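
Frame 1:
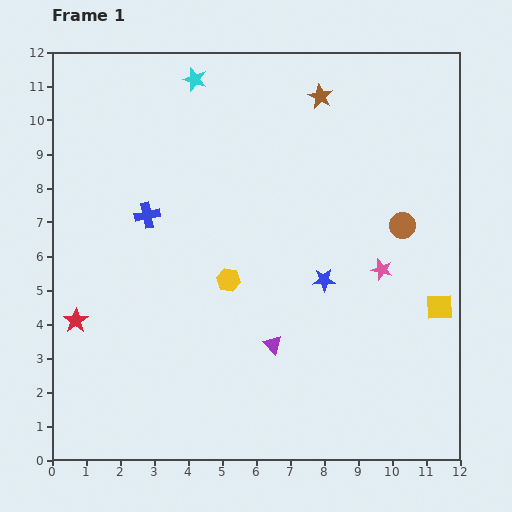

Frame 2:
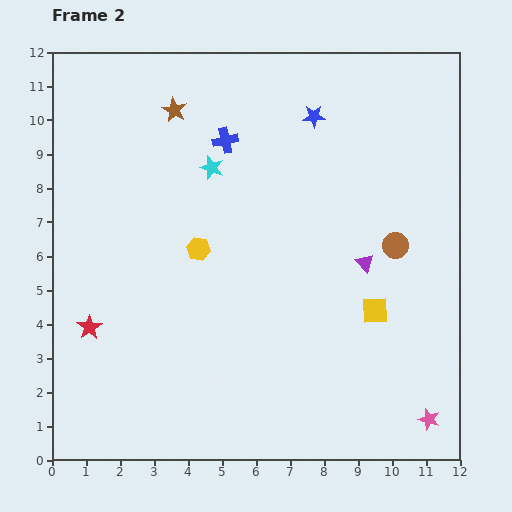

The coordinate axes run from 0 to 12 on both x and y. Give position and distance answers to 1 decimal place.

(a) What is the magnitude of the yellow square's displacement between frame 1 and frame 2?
1.9

The yellow square moved from (11.4, 4.5) to (9.5, 4.4), a distance of √(1.9² + 0.1²) ≈ 1.9.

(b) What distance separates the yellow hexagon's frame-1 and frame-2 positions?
1.3

The yellow hexagon moved from (5.2, 5.3) to (4.3, 6.2), a distance of √(0.9² + 0.9²) ≈ 1.3.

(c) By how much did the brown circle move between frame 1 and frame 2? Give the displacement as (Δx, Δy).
(-0.2, -0.6)

The brown circle was at (10.3, 6.9) in frame 1 and (10.1, 6.3) in frame 2.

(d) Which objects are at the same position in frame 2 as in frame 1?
none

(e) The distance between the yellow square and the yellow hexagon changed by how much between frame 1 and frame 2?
-0.8

Distance in frame 1: 6.3. Distance in frame 2: 5.5.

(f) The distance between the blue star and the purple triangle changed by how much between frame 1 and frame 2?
+2.2

Distance in frame 1: 2.4. Distance in frame 2: 4.6.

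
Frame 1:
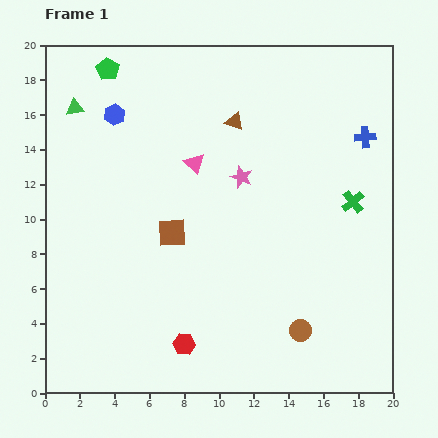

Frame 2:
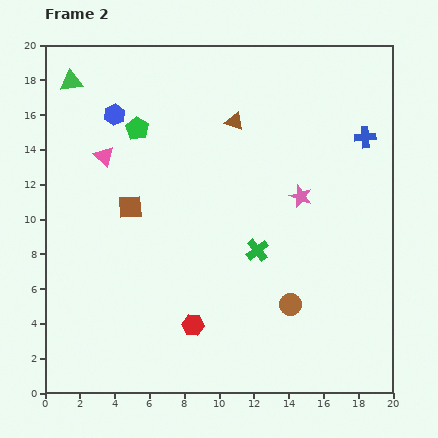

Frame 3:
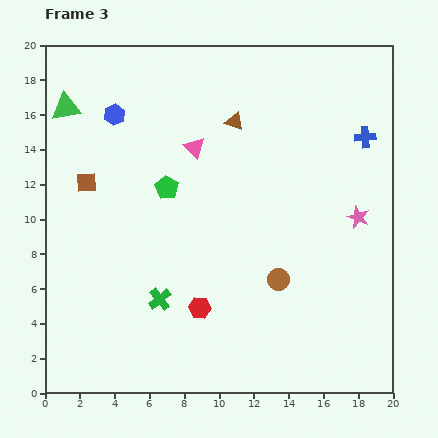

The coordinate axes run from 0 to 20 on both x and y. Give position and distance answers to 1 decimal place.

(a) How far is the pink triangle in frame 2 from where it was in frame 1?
5.2

The pink triangle moved from (8.6, 13.2) to (3.4, 13.6), a distance of √(5.2² + 0.4²) ≈ 5.2.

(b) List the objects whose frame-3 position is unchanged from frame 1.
the blue cross, the blue hexagon, the brown triangle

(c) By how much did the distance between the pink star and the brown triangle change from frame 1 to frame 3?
+5.8

Distance in frame 1: 3.2. Distance in frame 3: 9.0.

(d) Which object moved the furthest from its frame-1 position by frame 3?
the green cross

(moved 12.4; next 7.6)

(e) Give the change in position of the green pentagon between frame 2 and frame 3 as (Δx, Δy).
(1.7, -3.4)

The green pentagon was at (5.3, 15.2) in frame 2 and (7.0, 11.8) in frame 3.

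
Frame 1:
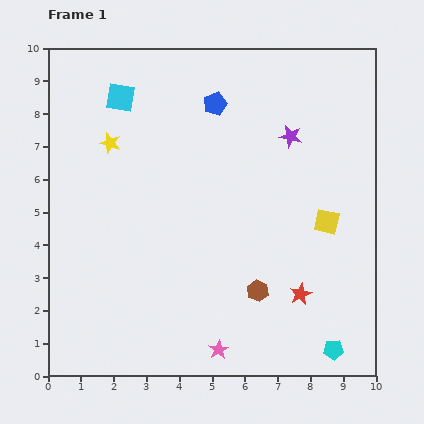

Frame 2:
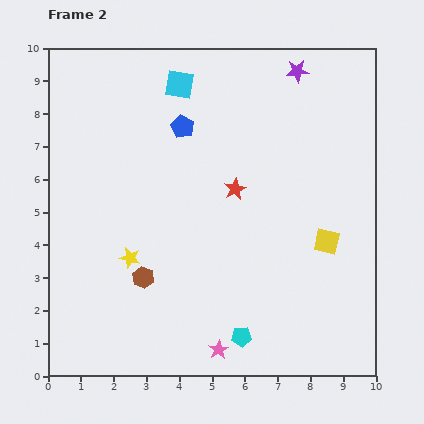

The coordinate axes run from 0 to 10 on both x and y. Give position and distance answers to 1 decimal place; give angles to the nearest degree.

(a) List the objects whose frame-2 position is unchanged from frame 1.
the pink star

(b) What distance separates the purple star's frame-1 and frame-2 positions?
2.0

The purple star moved from (7.4, 7.3) to (7.6, 9.3), a distance of √(0.2² + 2.0²) ≈ 2.0.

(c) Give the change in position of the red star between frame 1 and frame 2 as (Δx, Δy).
(-2.0, 3.2)

The red star was at (7.7, 2.5) in frame 1 and (5.7, 5.7) in frame 2.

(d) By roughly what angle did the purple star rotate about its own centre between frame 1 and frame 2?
16° counter-clockwise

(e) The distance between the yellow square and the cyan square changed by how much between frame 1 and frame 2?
-0.8

Distance in frame 1: 7.4. Distance in frame 2: 6.6.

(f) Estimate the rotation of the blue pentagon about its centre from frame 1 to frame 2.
22° counter-clockwise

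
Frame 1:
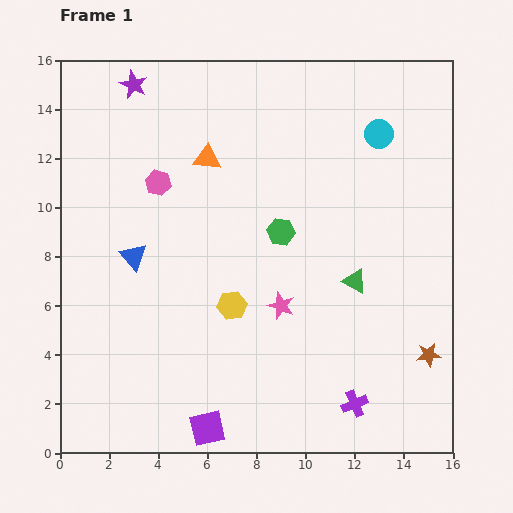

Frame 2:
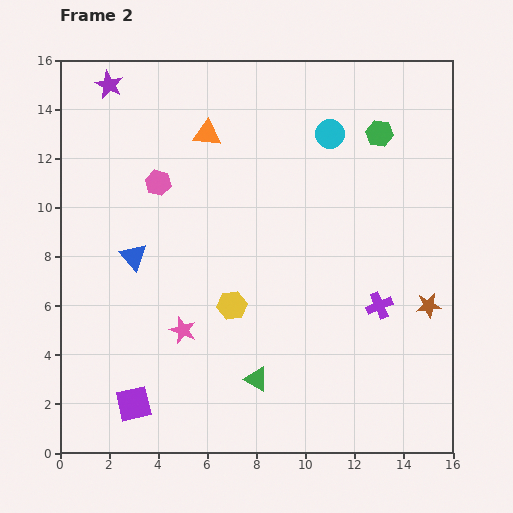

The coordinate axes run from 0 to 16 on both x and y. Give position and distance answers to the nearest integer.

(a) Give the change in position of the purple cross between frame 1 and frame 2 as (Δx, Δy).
(1, 4)

The purple cross was at (12, 2) in frame 1 and (13, 6) in frame 2.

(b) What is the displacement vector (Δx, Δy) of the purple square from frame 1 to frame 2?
(-3, 1)

The purple square was at (6, 1) in frame 1 and (3, 2) in frame 2.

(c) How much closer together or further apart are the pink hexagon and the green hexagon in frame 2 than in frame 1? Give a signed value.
+4

Distance in frame 1: 5. Distance in frame 2: 9.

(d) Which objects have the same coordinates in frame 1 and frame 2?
the yellow hexagon, the blue triangle, the pink hexagon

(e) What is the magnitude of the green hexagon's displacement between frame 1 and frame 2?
6

The green hexagon moved from (9, 9) to (13, 13), a distance of √(4² + 4²) ≈ 6.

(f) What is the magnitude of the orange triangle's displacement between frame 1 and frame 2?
1

The orange triangle moved from (6, 12) to (6, 13), a distance of √(0² + 1²) ≈ 1.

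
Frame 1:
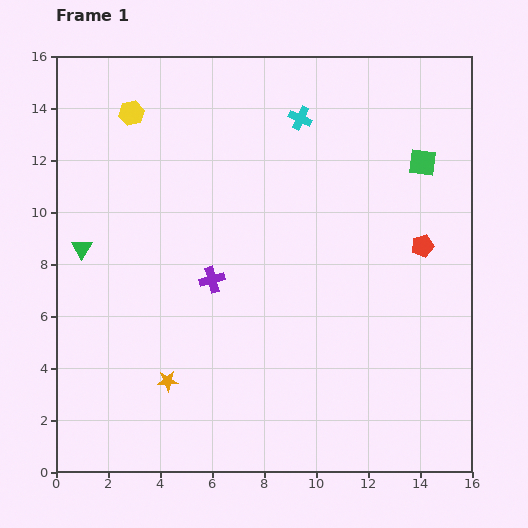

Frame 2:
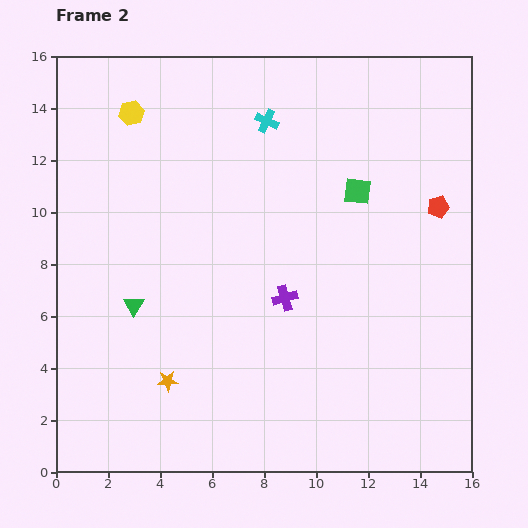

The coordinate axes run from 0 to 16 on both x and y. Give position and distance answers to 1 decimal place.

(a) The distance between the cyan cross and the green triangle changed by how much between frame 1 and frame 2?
-1.1

Distance in frame 1: 9.8. Distance in frame 2: 8.7.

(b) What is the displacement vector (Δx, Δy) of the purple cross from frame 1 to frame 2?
(2.8, -0.7)

The purple cross was at (6.0, 7.4) in frame 1 and (8.8, 6.7) in frame 2.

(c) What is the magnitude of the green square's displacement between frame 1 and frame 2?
2.7

The green square moved from (14.1, 11.9) to (11.6, 10.8), a distance of √(2.5² + 1.1²) ≈ 2.7.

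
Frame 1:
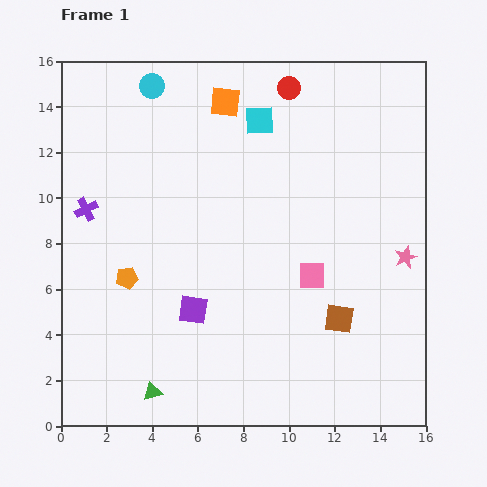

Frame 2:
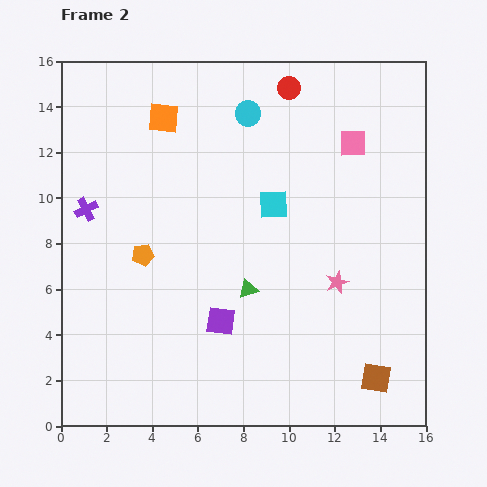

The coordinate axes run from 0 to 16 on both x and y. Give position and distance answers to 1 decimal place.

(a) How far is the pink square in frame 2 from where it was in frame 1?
6.1

The pink square moved from (11.0, 6.6) to (12.8, 12.4), a distance of √(1.8² + 5.8²) ≈ 6.1.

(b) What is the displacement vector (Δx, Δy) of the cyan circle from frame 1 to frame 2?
(4.2, -1.2)

The cyan circle was at (4.0, 14.9) in frame 1 and (8.2, 13.7) in frame 2.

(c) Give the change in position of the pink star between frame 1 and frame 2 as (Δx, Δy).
(-3.0, -1.1)

The pink star was at (15.1, 7.4) in frame 1 and (12.1, 6.3) in frame 2.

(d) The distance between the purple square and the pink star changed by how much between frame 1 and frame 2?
-4.2

Distance in frame 1: 9.6. Distance in frame 2: 5.4.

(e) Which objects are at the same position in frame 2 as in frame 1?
the red circle, the purple cross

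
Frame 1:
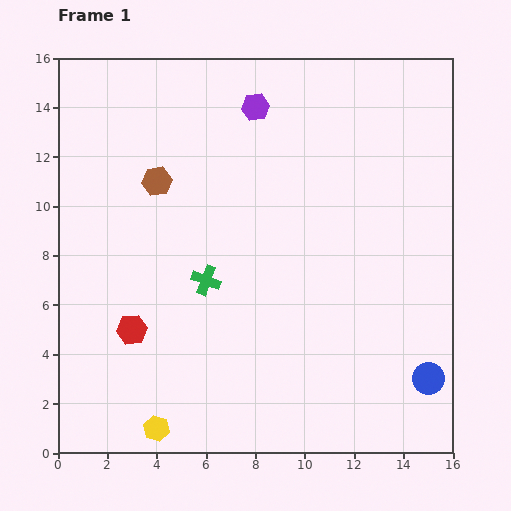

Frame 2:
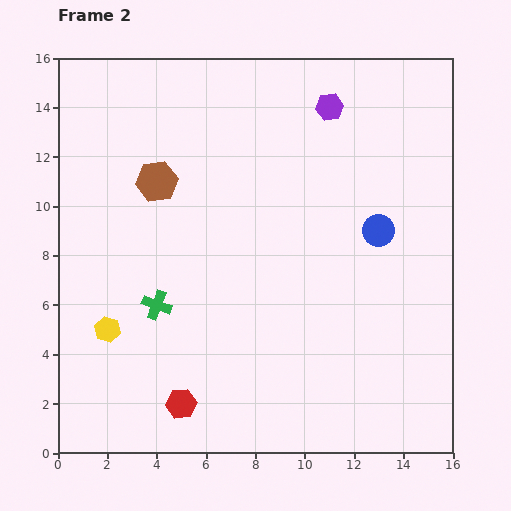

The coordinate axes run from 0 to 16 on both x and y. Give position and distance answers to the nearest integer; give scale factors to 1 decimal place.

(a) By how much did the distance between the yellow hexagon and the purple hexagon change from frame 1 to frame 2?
-1

Distance in frame 1: 14. Distance in frame 2: 13.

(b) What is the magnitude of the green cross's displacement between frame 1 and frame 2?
2

The green cross moved from (6, 7) to (4, 6), a distance of √(2² + 1²) ≈ 2.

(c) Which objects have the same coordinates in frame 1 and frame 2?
the brown hexagon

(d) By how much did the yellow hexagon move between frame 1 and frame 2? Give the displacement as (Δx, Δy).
(-2, 4)

The yellow hexagon was at (4, 1) in frame 1 and (2, 5) in frame 2.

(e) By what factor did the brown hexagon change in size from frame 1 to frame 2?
1.4×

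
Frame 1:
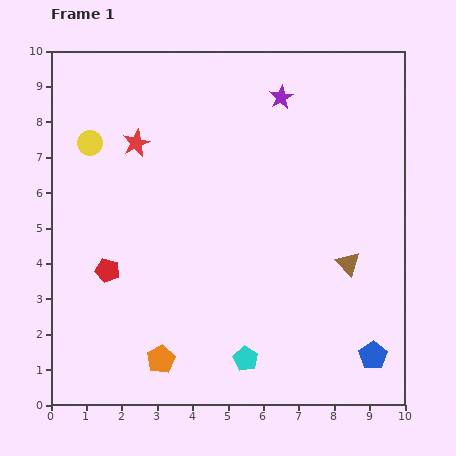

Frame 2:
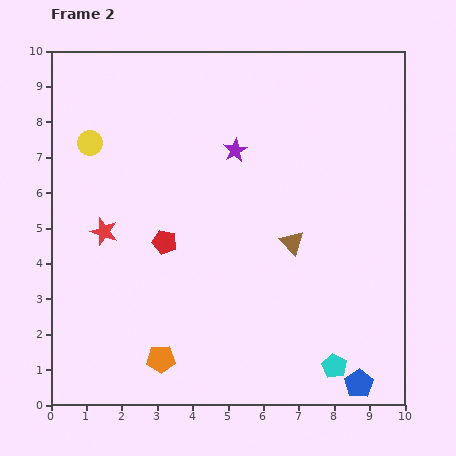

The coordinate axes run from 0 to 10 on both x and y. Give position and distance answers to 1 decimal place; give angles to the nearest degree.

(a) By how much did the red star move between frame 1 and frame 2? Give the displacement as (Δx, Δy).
(-0.9, -2.5)

The red star was at (2.4, 7.4) in frame 1 and (1.5, 4.9) in frame 2.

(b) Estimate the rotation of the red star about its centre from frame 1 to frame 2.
29° counter-clockwise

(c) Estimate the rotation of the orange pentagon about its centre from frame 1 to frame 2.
28° clockwise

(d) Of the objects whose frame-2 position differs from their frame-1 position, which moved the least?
the blue pentagon

(moved 0.9)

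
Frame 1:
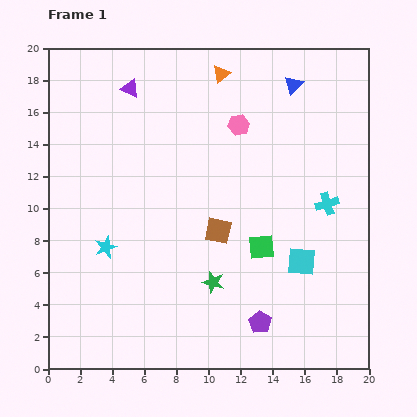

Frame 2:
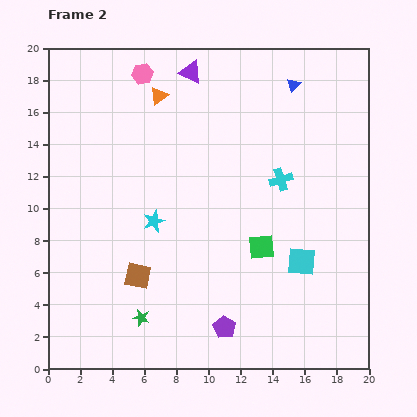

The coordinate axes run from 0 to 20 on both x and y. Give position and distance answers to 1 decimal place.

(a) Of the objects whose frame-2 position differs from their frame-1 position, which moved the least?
the purple pentagon

(moved 2.2)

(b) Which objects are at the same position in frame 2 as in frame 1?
the cyan square, the blue triangle, the green square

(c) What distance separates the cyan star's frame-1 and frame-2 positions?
3.4

The cyan star moved from (3.6, 7.6) to (6.6, 9.2), a distance of √(3.0² + 1.6²) ≈ 3.4.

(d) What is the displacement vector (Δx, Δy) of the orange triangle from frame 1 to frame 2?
(-3.9, -1.4)

The orange triangle was at (10.8, 18.4) in frame 1 and (6.9, 17.0) in frame 2.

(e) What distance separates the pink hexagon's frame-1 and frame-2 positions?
6.8

The pink hexagon moved from (11.9, 15.2) to (5.9, 18.4), a distance of √(6.0² + 3.2²) ≈ 6.8.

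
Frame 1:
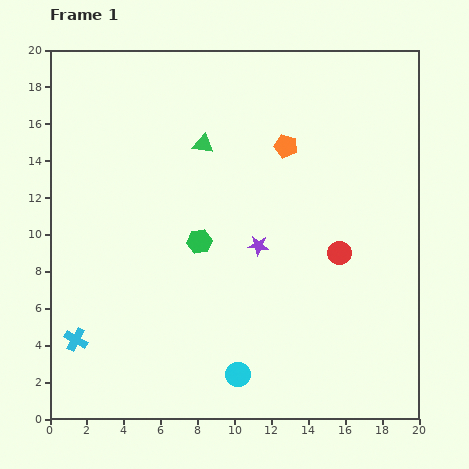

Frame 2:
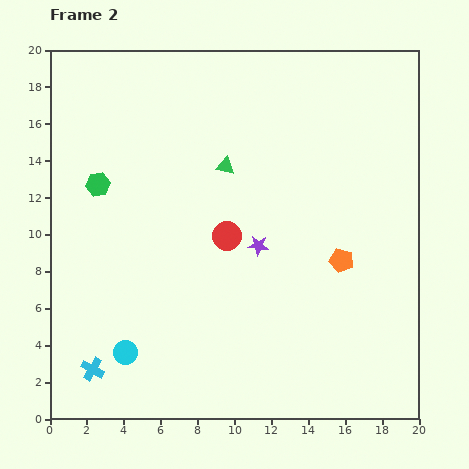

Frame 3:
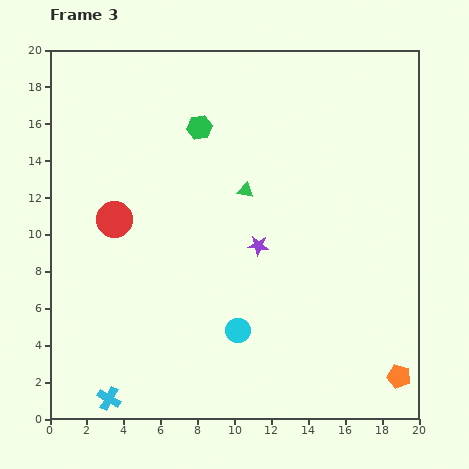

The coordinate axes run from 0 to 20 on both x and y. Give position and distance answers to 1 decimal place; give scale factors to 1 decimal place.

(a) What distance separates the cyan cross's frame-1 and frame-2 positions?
1.8

The cyan cross moved from (1.4, 4.3) to (2.3, 2.7), a distance of √(0.9² + 1.6²) ≈ 1.8.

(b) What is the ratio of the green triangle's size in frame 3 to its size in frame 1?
0.8×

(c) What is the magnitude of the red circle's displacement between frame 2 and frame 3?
6.2

The red circle moved from (9.6, 9.9) to (3.5, 10.8), a distance of √(6.1² + 0.9²) ≈ 6.2.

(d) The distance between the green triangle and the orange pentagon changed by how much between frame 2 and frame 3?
+5.0

Distance in frame 2: 8.1. Distance in frame 3: 13.1.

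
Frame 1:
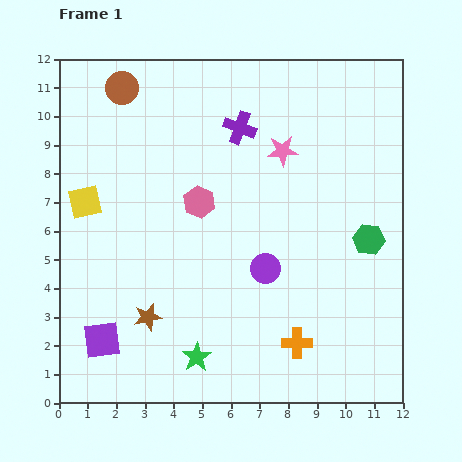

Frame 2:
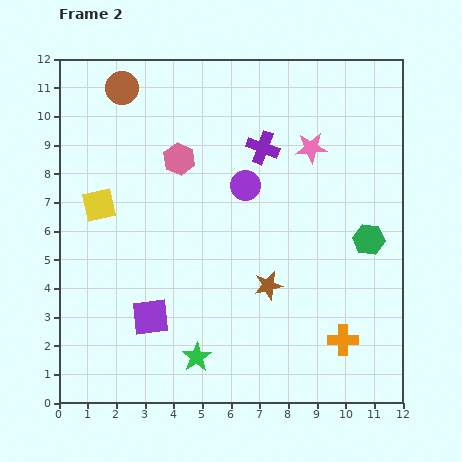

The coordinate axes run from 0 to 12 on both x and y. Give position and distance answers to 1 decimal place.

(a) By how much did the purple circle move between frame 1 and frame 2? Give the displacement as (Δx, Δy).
(-0.7, 2.9)

The purple circle was at (7.2, 4.7) in frame 1 and (6.5, 7.6) in frame 2.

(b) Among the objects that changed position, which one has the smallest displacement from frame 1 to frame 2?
the yellow square

(moved 0.5)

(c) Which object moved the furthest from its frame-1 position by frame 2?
the brown star

(moved 4.3; next 3.0)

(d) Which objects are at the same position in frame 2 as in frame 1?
the green hexagon, the brown circle, the green star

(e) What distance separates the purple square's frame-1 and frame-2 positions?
1.9

The purple square moved from (1.5, 2.2) to (3.2, 3.0), a distance of √(1.7² + 0.8²) ≈ 1.9.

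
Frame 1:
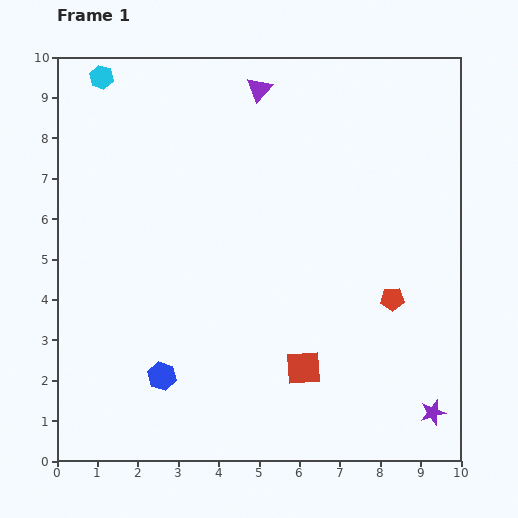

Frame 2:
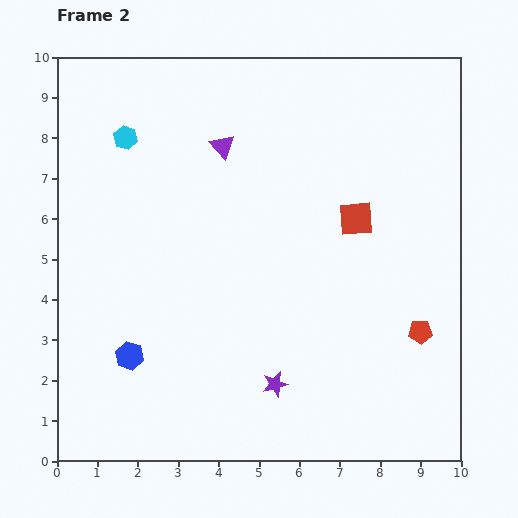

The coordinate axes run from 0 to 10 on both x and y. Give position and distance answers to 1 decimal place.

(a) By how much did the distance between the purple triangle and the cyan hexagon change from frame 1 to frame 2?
-1.5

Distance in frame 1: 3.9. Distance in frame 2: 2.4.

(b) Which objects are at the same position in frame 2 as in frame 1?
none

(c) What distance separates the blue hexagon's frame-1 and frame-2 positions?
0.9

The blue hexagon moved from (2.6, 2.1) to (1.8, 2.6), a distance of √(0.8² + 0.5²) ≈ 0.9.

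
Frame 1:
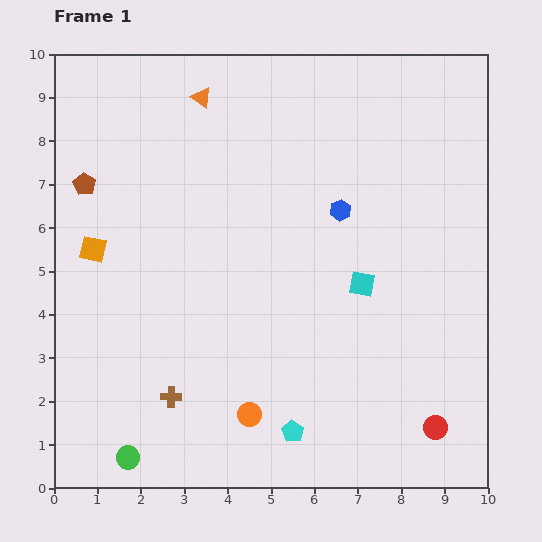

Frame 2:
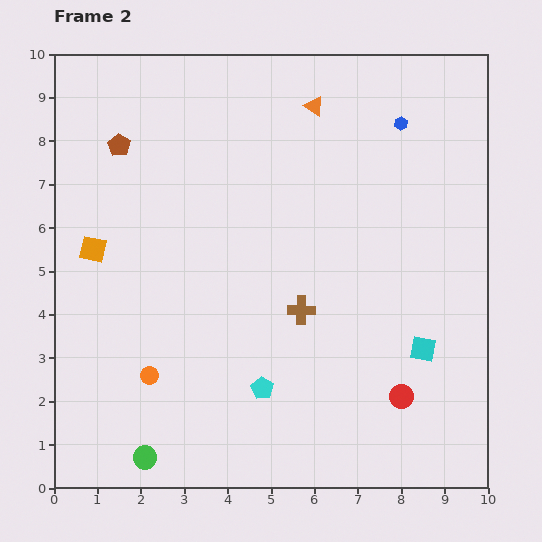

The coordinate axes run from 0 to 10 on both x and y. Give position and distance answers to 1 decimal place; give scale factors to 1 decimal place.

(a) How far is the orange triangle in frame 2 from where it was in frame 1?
2.6

The orange triangle moved from (3.4, 9.0) to (6.0, 8.8), a distance of √(2.6² + 0.2²) ≈ 2.6.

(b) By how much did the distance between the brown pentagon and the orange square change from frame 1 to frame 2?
+1.0

Distance in frame 1: 1.5. Distance in frame 2: 2.5.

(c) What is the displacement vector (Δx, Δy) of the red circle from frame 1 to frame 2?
(-0.8, 0.7)

The red circle was at (8.8, 1.4) in frame 1 and (8.0, 2.1) in frame 2.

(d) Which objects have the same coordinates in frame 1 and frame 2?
the orange square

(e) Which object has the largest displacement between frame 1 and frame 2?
the brown cross

(moved 3.6; next 2.6)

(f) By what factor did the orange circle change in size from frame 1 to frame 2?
0.7×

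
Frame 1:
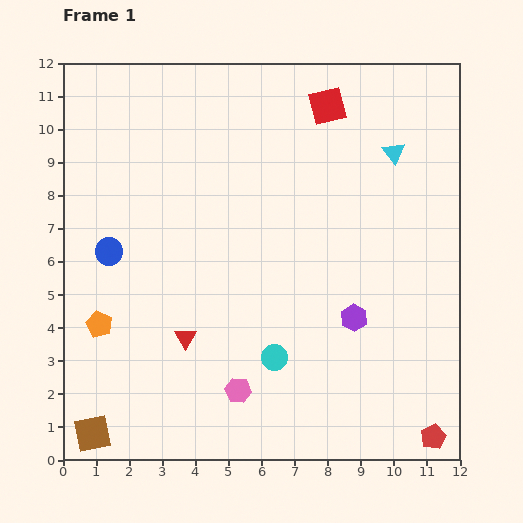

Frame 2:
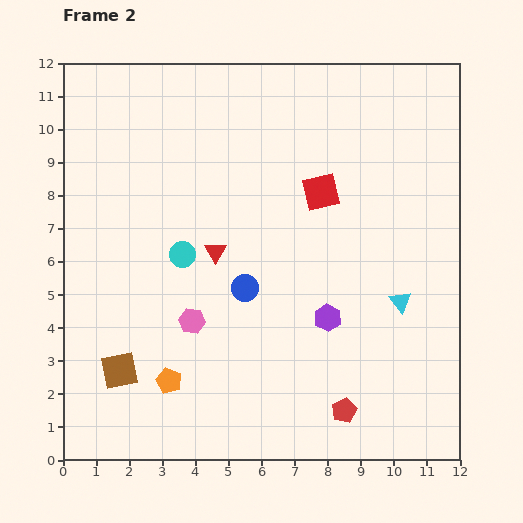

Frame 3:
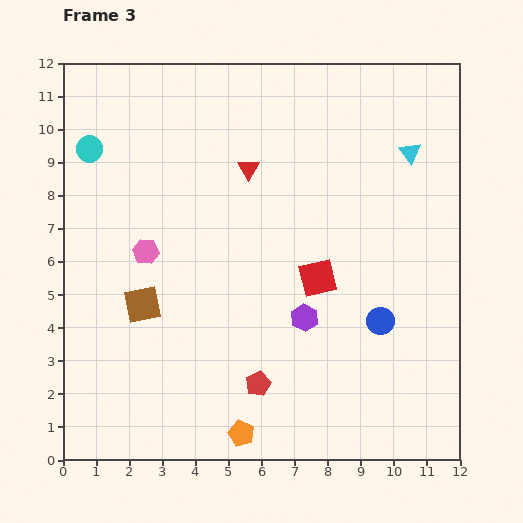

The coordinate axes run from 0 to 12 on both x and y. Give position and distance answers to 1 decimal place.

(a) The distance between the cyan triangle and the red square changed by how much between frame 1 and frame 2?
+1.7

Distance in frame 1: 2.4. Distance in frame 2: 4.1.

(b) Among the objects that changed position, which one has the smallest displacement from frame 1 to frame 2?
the purple hexagon

(moved 0.8)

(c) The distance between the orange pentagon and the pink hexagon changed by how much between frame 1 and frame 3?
+1.5

Distance in frame 1: 4.7. Distance in frame 3: 6.2.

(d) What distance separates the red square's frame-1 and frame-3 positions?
5.2

The red square moved from (8.0, 10.7) to (7.7, 5.5), a distance of √(0.3² + 5.2²) ≈ 5.2.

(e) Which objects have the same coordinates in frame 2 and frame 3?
none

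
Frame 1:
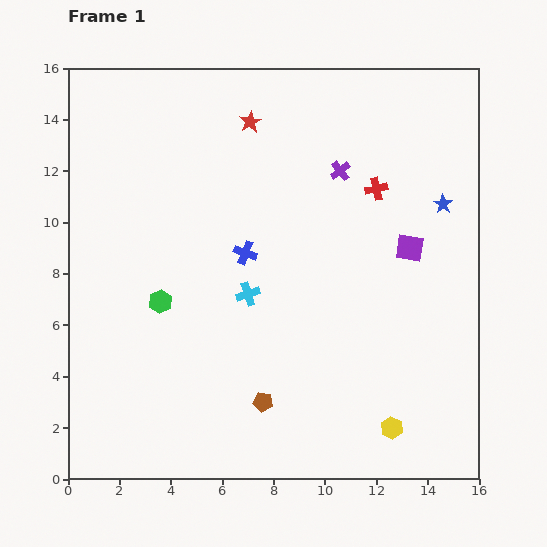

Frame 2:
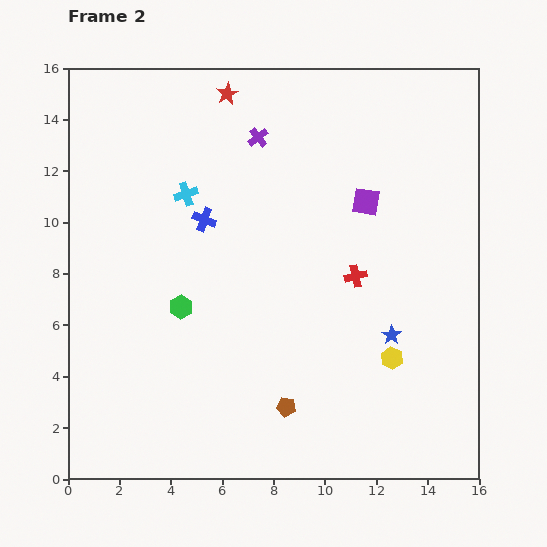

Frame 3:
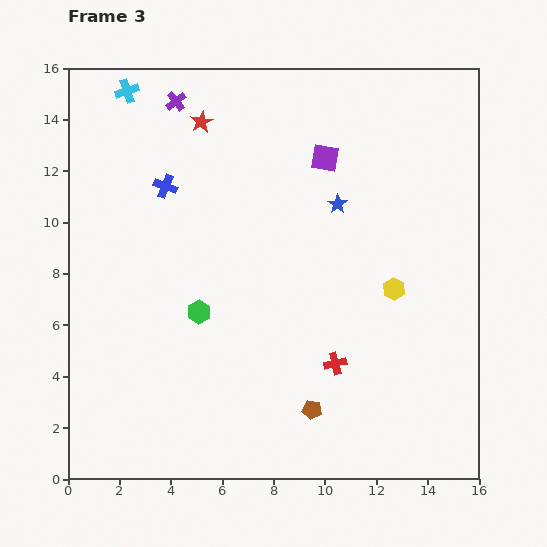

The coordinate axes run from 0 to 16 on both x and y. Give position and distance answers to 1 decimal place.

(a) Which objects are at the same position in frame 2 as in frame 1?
none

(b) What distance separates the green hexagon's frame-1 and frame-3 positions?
1.6

The green hexagon moved from (3.6, 6.9) to (5.1, 6.5), a distance of √(1.5² + 0.4²) ≈ 1.6.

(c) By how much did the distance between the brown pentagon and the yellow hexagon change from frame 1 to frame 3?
+0.6

Distance in frame 1: 5.1. Distance in frame 3: 5.7.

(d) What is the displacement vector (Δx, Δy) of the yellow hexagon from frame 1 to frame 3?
(0.1, 5.4)

The yellow hexagon was at (12.6, 2.0) in frame 1 and (12.7, 7.4) in frame 3.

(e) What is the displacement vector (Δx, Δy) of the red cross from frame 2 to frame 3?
(-0.8, -3.4)

The red cross was at (11.2, 7.9) in frame 2 and (10.4, 4.5) in frame 3.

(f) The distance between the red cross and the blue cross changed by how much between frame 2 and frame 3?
+3.2

Distance in frame 2: 6.3. Distance in frame 3: 9.5.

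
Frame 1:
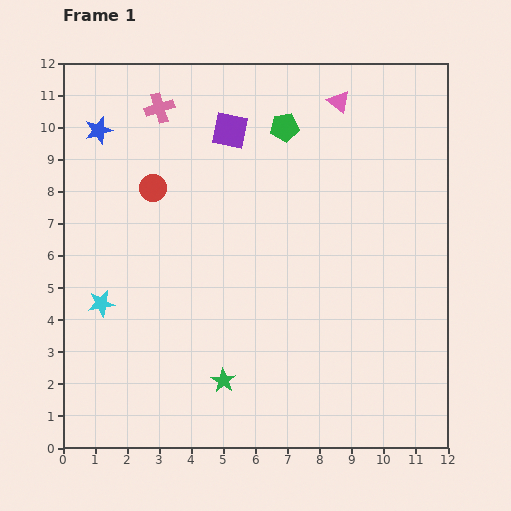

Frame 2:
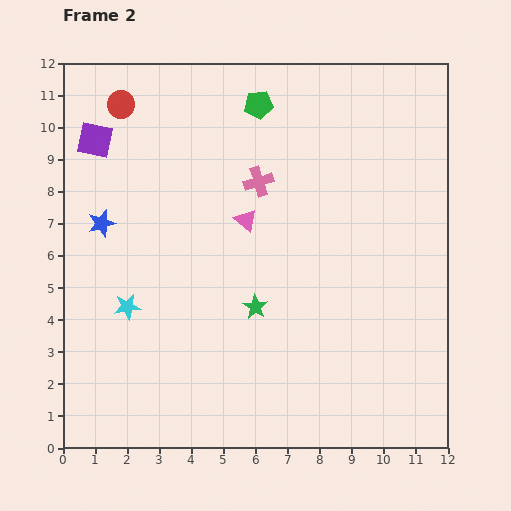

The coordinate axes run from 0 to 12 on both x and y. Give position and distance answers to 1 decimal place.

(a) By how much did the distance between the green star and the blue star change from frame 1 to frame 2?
-3.2

Distance in frame 1: 8.7. Distance in frame 2: 5.5.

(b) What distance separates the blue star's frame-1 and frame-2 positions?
2.9

The blue star moved from (1.1, 9.9) to (1.2, 7.0), a distance of √(0.1² + 2.9²) ≈ 2.9.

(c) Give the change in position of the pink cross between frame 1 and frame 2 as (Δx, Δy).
(3.1, -2.3)

The pink cross was at (3.0, 10.6) in frame 1 and (6.1, 8.3) in frame 2.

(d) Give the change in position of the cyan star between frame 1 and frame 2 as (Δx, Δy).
(0.8, -0.1)

The cyan star was at (1.2, 4.5) in frame 1 and (2.0, 4.4) in frame 2.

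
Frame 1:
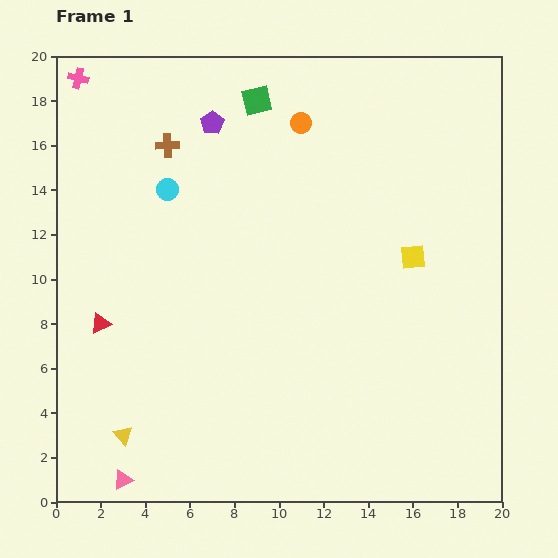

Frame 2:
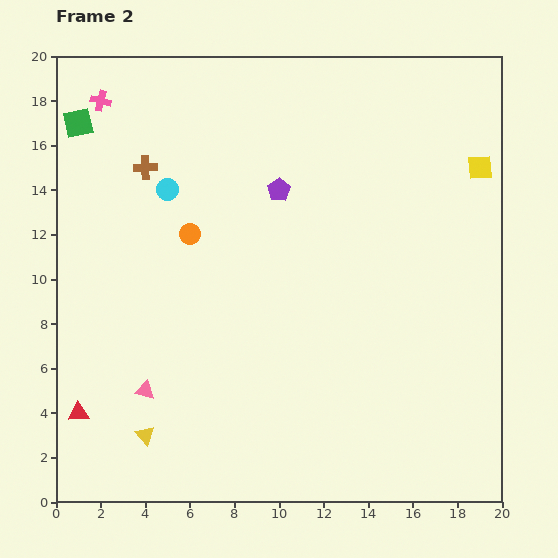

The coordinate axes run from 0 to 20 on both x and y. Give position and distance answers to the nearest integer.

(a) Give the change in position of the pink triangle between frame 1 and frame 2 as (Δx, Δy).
(1, 4)

The pink triangle was at (3, 1) in frame 1 and (4, 5) in frame 2.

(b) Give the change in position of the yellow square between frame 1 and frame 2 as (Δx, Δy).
(3, 4)

The yellow square was at (16, 11) in frame 1 and (19, 15) in frame 2.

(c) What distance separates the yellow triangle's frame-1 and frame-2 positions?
1

The yellow triangle moved from (3, 3) to (4, 3), a distance of √(1² + 0²) ≈ 1.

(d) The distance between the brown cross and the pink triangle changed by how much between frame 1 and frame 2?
-5

Distance in frame 1: 15. Distance in frame 2: 10.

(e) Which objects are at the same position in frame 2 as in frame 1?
the cyan circle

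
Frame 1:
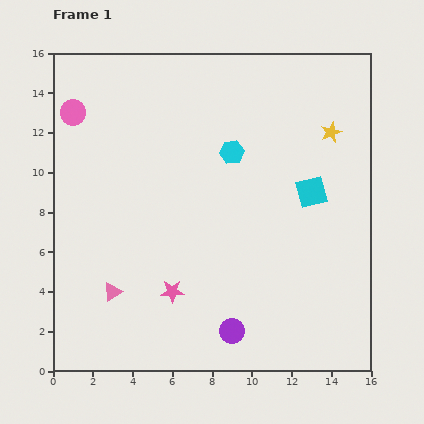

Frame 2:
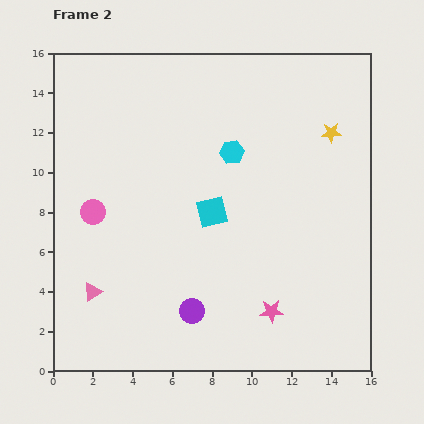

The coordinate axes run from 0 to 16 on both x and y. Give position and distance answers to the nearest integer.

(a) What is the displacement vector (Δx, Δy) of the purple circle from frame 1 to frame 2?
(-2, 1)

The purple circle was at (9, 2) in frame 1 and (7, 3) in frame 2.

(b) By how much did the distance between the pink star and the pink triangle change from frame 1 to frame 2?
+6

Distance in frame 1: 3. Distance in frame 2: 9.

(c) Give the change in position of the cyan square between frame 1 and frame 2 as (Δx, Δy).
(-5, -1)

The cyan square was at (13, 9) in frame 1 and (8, 8) in frame 2.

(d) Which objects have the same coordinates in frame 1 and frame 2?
the yellow star, the cyan hexagon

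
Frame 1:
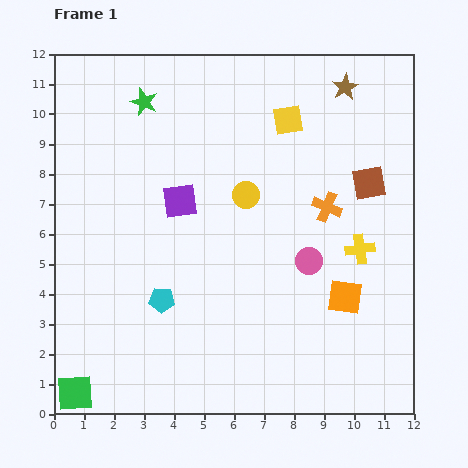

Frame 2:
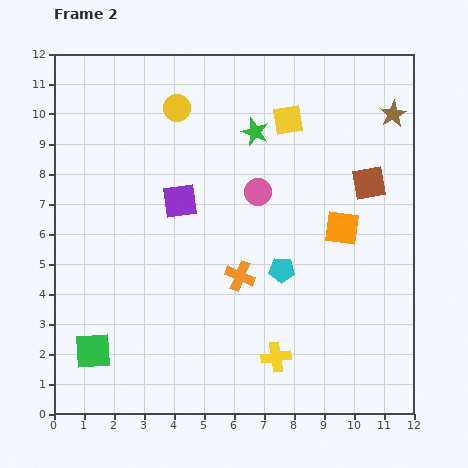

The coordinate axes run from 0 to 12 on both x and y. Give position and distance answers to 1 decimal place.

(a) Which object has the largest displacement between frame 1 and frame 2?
the yellow cross

(moved 4.6; next 4.1)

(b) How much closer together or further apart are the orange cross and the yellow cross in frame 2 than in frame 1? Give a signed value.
+1.2

Distance in frame 1: 1.8. Distance in frame 2: 3.0.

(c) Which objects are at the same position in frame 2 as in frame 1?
the yellow square, the brown square, the purple square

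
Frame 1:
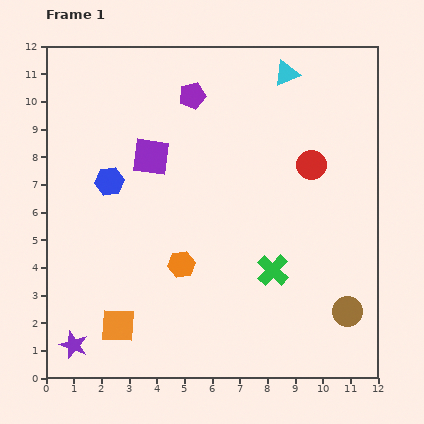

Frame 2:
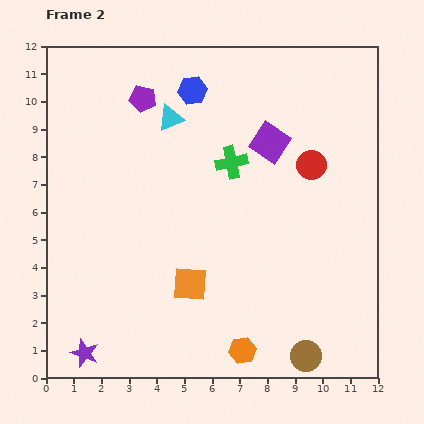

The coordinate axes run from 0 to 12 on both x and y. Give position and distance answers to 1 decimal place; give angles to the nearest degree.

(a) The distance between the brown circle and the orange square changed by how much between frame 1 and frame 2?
-3.4

Distance in frame 1: 8.3. Distance in frame 2: 4.9.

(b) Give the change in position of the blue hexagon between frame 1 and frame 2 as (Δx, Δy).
(3.0, 3.3)

The blue hexagon was at (2.3, 7.1) in frame 1 and (5.3, 10.4) in frame 2.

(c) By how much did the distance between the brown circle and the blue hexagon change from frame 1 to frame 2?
+0.6

Distance in frame 1: 9.8. Distance in frame 2: 10.4.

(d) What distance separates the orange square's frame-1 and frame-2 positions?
3.0

The orange square moved from (2.6, 1.9) to (5.2, 3.4), a distance of √(2.6² + 1.5²) ≈ 3.0.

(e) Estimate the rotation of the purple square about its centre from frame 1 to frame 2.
27° clockwise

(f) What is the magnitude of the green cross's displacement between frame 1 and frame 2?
4.2

The green cross moved from (8.2, 3.9) to (6.7, 7.8), a distance of √(1.5² + 3.9²) ≈ 4.2.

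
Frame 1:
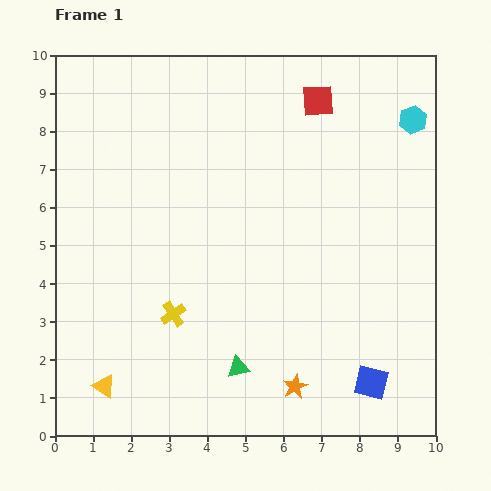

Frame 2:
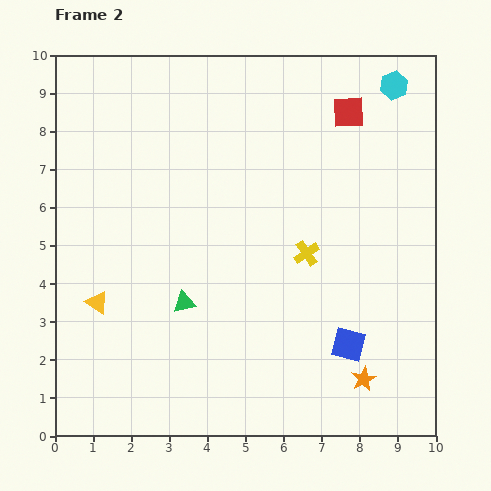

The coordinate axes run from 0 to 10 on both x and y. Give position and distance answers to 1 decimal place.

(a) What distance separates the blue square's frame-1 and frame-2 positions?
1.2

The blue square moved from (8.3, 1.4) to (7.7, 2.4), a distance of √(0.6² + 1.0²) ≈ 1.2.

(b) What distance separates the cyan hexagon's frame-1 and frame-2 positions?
1.0

The cyan hexagon moved from (9.4, 8.3) to (8.9, 9.2), a distance of √(0.5² + 0.9²) ≈ 1.0.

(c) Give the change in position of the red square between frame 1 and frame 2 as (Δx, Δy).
(0.8, -0.3)

The red square was at (6.9, 8.8) in frame 1 and (7.7, 8.5) in frame 2.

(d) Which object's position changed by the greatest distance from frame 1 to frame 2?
the yellow cross

(moved 3.8; next 2.2)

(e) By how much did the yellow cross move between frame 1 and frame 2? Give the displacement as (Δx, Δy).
(3.5, 1.6)

The yellow cross was at (3.1, 3.2) in frame 1 and (6.6, 4.8) in frame 2.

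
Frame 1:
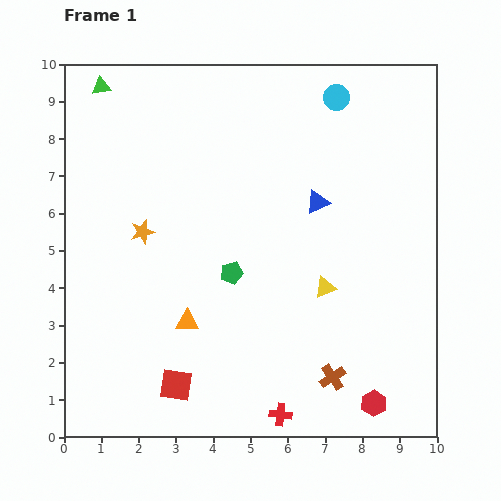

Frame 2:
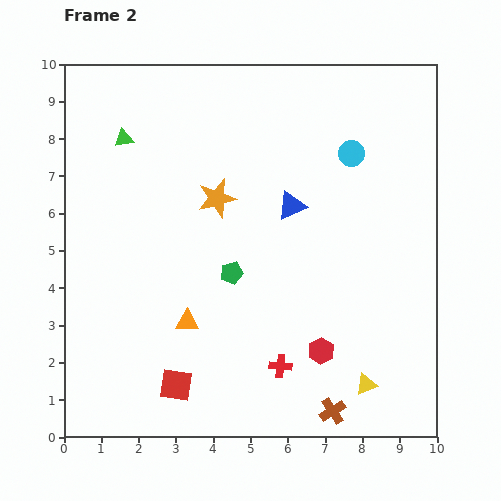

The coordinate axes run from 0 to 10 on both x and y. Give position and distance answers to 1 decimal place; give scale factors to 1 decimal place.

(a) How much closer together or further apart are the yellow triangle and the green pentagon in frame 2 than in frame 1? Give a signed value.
+2.2

Distance in frame 1: 2.5. Distance in frame 2: 4.7.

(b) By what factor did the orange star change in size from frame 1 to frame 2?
1.6×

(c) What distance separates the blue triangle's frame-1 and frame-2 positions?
0.7

The blue triangle moved from (6.8, 6.3) to (6.1, 6.2), a distance of √(0.7² + 0.1²) ≈ 0.7.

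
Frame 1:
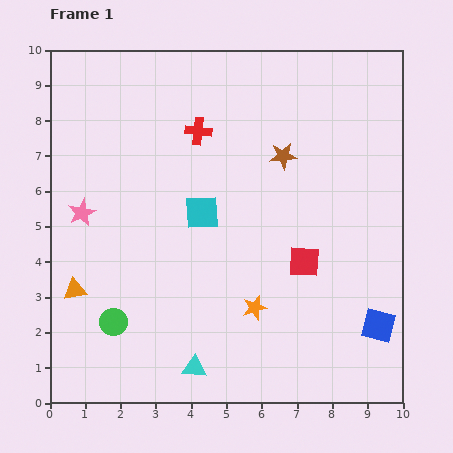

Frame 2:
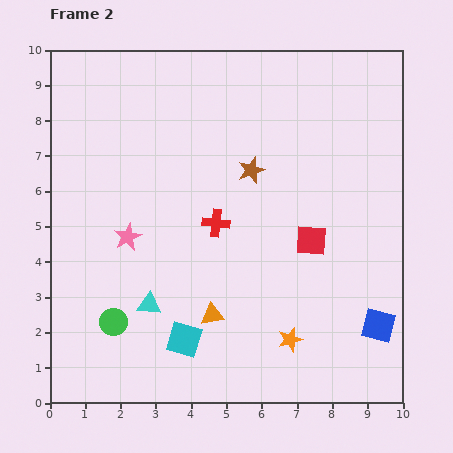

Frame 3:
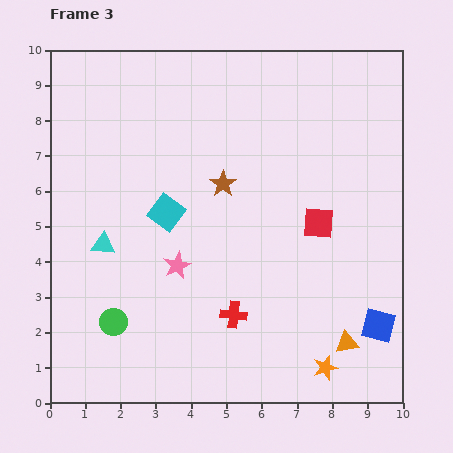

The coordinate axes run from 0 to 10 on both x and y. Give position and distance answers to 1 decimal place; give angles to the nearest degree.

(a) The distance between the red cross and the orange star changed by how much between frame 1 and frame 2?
-1.3

Distance in frame 1: 5.2. Distance in frame 2: 3.9.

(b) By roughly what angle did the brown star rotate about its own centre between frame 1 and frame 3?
30° counter-clockwise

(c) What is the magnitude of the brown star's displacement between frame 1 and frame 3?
1.9

The brown star moved from (6.6, 7.0) to (4.9, 6.2), a distance of √(1.7² + 0.8²) ≈ 1.9.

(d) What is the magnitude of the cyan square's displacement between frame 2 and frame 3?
3.6

The cyan square moved from (3.8, 1.8) to (3.3, 5.4), a distance of √(0.5² + 3.6²) ≈ 3.6.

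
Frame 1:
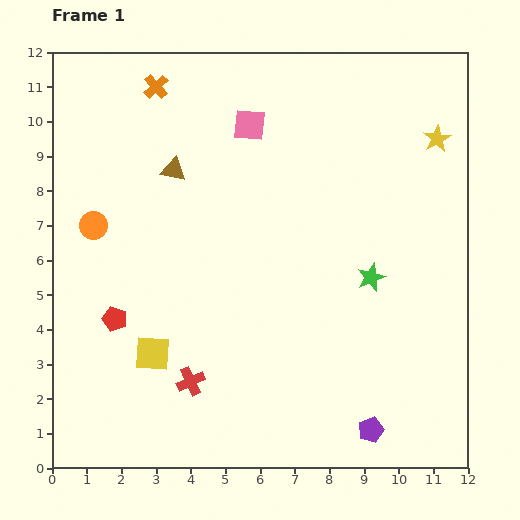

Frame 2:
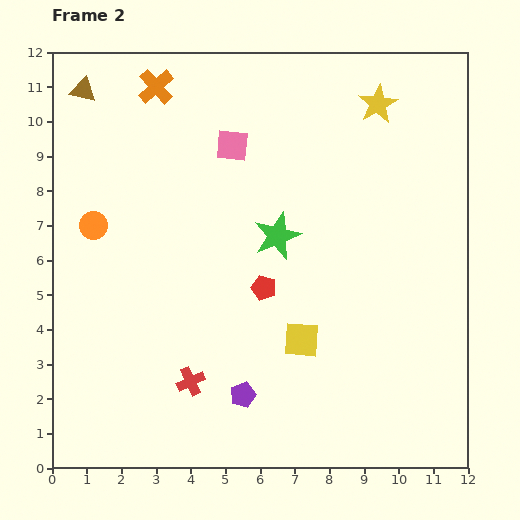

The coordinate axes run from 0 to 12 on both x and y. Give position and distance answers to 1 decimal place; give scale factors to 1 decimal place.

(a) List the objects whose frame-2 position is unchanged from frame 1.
the orange cross, the red cross, the orange circle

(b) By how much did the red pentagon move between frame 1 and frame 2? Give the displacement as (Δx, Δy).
(4.3, 0.9)

The red pentagon was at (1.8, 4.3) in frame 1 and (6.1, 5.2) in frame 2.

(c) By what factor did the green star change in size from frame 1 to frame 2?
1.7×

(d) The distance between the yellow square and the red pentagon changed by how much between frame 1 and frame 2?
+0.4

Distance in frame 1: 1.5. Distance in frame 2: 1.9.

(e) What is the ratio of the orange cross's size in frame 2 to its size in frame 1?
1.4×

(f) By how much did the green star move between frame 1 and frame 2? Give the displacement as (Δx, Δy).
(-2.7, 1.2)

The green star was at (9.2, 5.5) in frame 1 and (6.5, 6.7) in frame 2.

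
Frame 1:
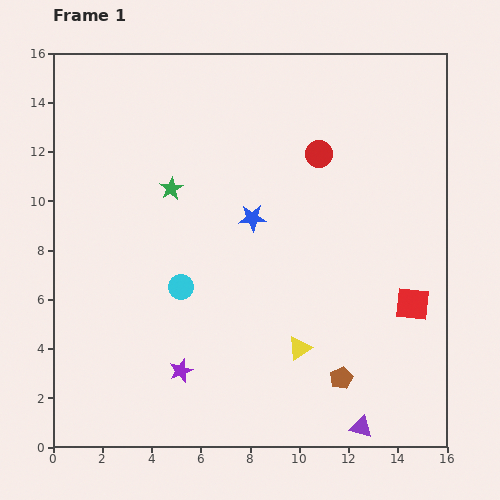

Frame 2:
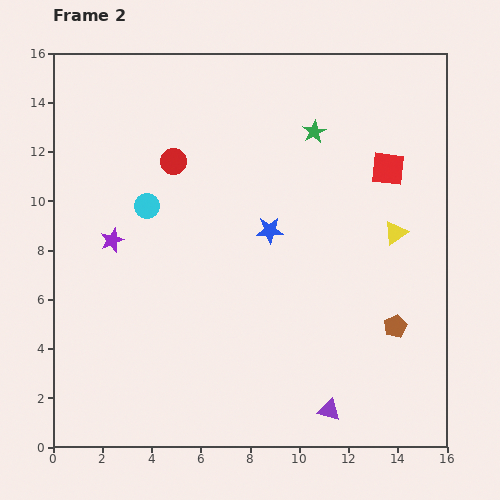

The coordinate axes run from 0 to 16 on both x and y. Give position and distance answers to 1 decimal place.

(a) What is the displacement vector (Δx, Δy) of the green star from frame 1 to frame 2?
(5.8, 2.3)

The green star was at (4.8, 10.5) in frame 1 and (10.6, 12.8) in frame 2.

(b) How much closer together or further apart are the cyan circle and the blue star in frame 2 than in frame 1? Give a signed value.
+1.1

Distance in frame 1: 4.0. Distance in frame 2: 5.1.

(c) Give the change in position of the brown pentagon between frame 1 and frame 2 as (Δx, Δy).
(2.2, 2.1)

The brown pentagon was at (11.7, 2.8) in frame 1 and (13.9, 4.9) in frame 2.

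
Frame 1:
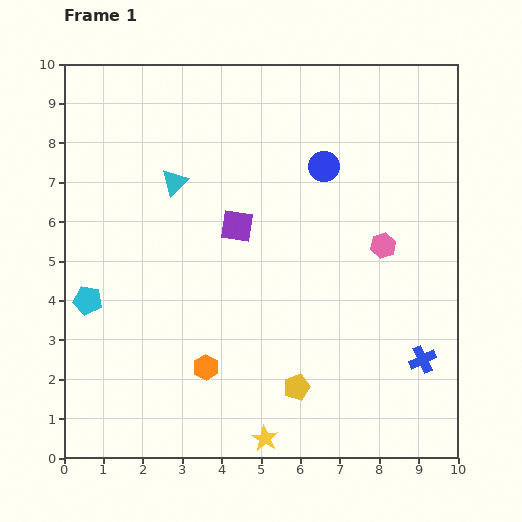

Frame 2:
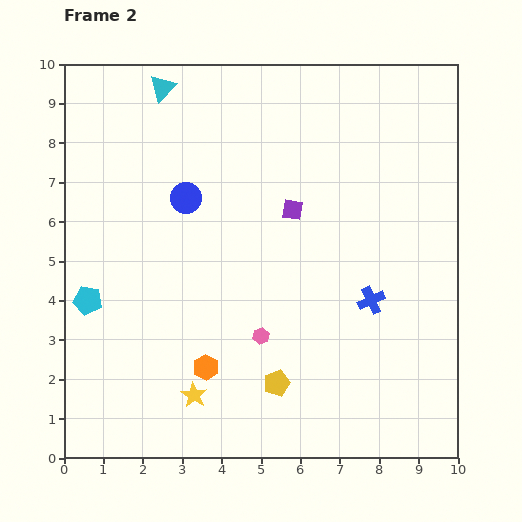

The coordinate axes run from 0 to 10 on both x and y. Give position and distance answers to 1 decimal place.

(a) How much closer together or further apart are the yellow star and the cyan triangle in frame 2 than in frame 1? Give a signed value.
+0.9

Distance in frame 1: 6.9. Distance in frame 2: 7.8.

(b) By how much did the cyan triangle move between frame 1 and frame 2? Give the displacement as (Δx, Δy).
(-0.3, 2.4)

The cyan triangle was at (2.8, 7.0) in frame 1 and (2.5, 9.4) in frame 2.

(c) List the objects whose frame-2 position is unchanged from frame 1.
the orange hexagon, the cyan pentagon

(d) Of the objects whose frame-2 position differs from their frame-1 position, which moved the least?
the yellow pentagon

(moved 0.5)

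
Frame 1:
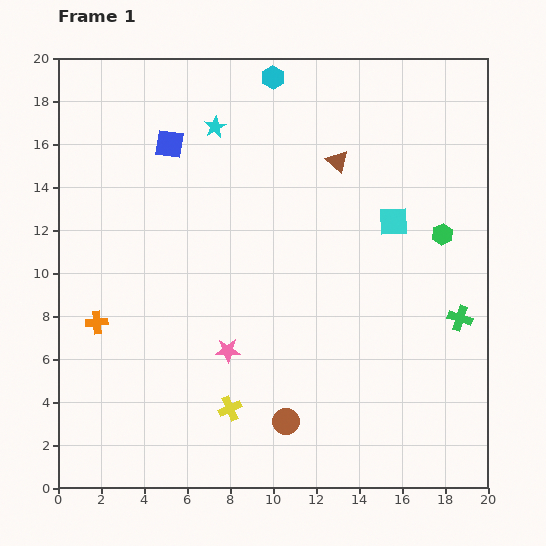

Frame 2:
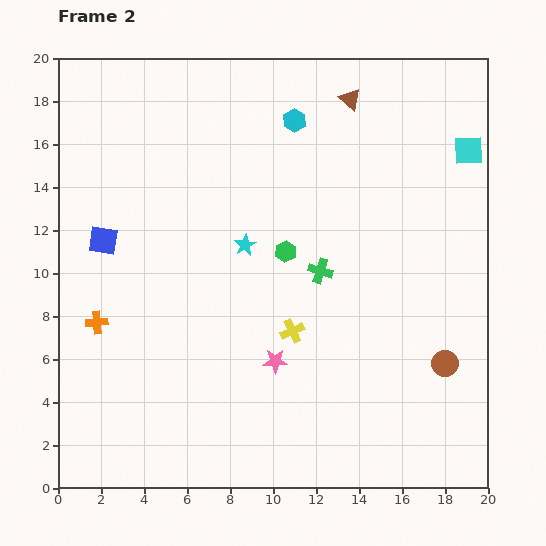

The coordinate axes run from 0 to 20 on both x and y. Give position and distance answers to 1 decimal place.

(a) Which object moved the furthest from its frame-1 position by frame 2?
the brown circle

(moved 7.9; next 7.3)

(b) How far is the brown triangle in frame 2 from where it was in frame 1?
3.0

The brown triangle moved from (13.0, 15.2) to (13.6, 18.1), a distance of √(0.6² + 2.9²) ≈ 3.0.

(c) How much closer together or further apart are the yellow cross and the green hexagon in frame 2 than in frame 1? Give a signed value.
-9.1

Distance in frame 1: 12.8. Distance in frame 2: 3.7.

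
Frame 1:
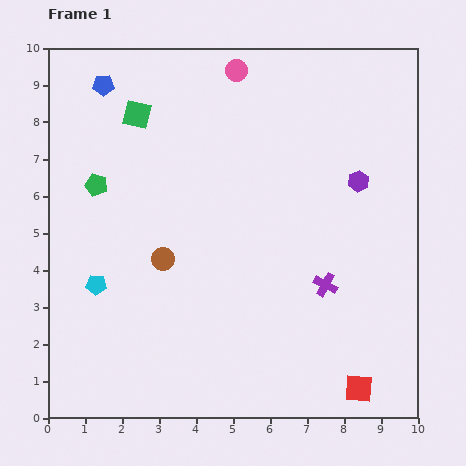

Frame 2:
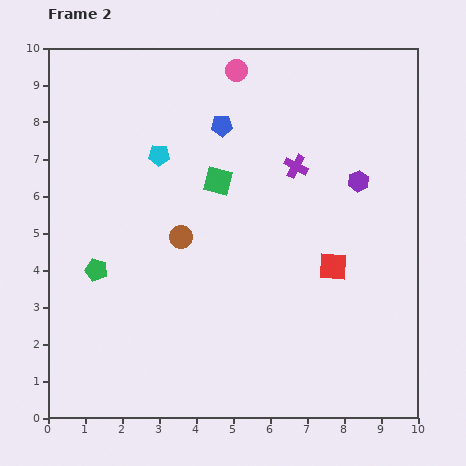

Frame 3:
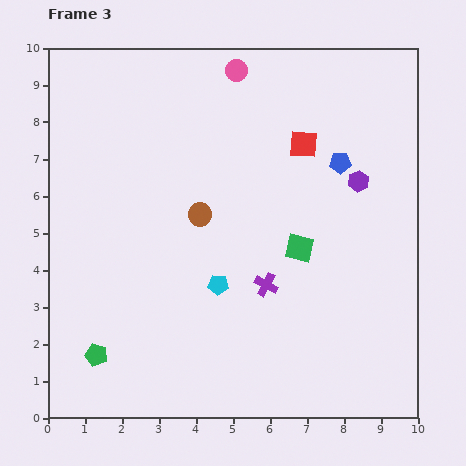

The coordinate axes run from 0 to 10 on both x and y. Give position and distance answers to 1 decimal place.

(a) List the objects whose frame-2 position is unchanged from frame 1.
the purple hexagon, the pink circle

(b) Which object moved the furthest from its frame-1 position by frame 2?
the cyan pentagon

(moved 3.9; next 3.4)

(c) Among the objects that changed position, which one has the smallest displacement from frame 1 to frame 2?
the brown circle

(moved 0.8)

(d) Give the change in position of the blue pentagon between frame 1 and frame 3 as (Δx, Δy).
(6.4, -2.1)

The blue pentagon was at (1.5, 9.0) in frame 1 and (7.9, 6.9) in frame 3.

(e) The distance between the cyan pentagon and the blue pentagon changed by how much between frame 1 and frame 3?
-0.7

Distance in frame 1: 5.4. Distance in frame 3: 4.7.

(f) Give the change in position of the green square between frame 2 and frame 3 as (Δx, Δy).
(2.2, -1.8)

The green square was at (4.6, 6.4) in frame 2 and (6.8, 4.6) in frame 3.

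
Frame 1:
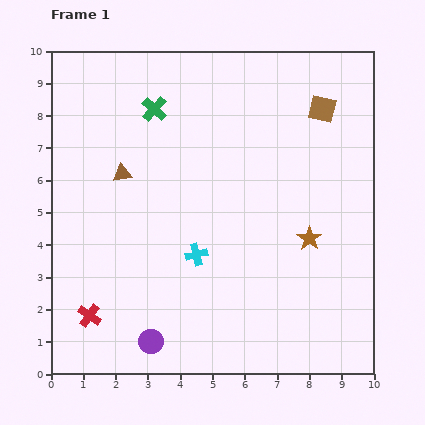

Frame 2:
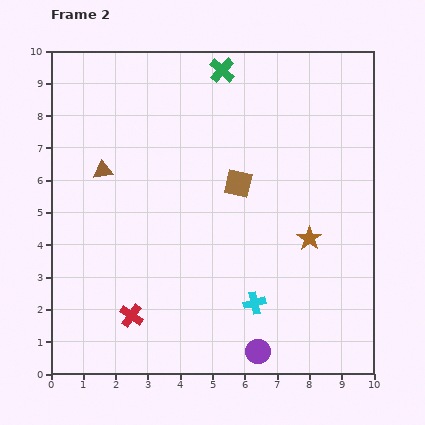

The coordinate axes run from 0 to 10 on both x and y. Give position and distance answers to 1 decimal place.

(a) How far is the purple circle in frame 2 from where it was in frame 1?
3.3

The purple circle moved from (3.1, 1.0) to (6.4, 0.7), a distance of √(3.3² + 0.3²) ≈ 3.3.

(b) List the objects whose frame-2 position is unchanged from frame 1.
the brown star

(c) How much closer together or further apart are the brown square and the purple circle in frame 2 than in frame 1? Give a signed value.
-3.7

Distance in frame 1: 8.9. Distance in frame 2: 5.2.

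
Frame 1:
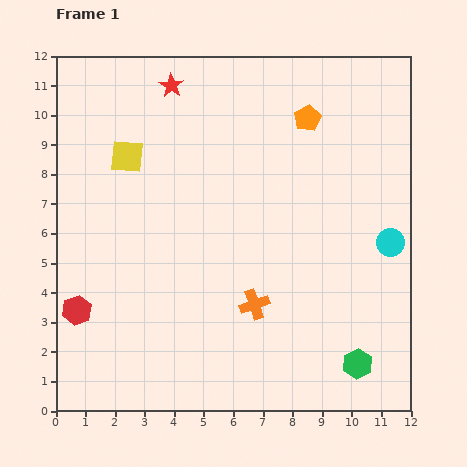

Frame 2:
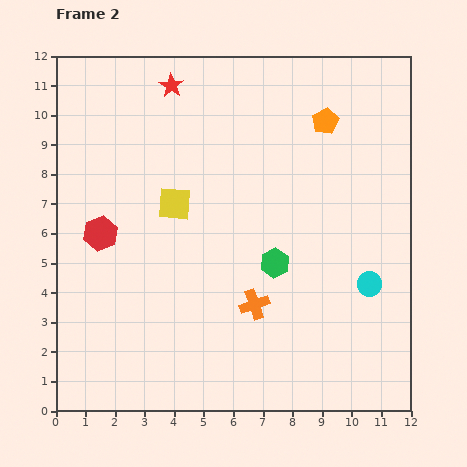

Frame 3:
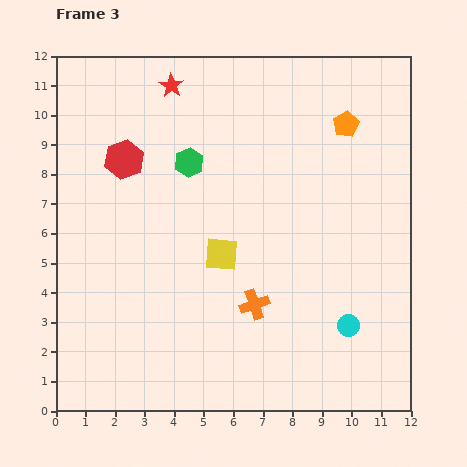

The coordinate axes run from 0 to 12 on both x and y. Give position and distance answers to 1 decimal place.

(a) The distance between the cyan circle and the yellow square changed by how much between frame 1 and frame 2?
-2.3

Distance in frame 1: 9.4. Distance in frame 2: 7.1.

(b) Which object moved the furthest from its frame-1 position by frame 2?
the green hexagon

(moved 4.4; next 2.7)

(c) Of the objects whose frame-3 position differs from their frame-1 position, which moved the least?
the orange pentagon

(moved 1.3)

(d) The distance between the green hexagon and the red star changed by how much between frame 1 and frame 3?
-8.6

Distance in frame 1: 11.3. Distance in frame 3: 2.7.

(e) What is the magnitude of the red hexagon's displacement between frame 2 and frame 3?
2.6

The red hexagon moved from (1.5, 6.0) to (2.3, 8.5), a distance of √(0.8² + 2.5²) ≈ 2.6.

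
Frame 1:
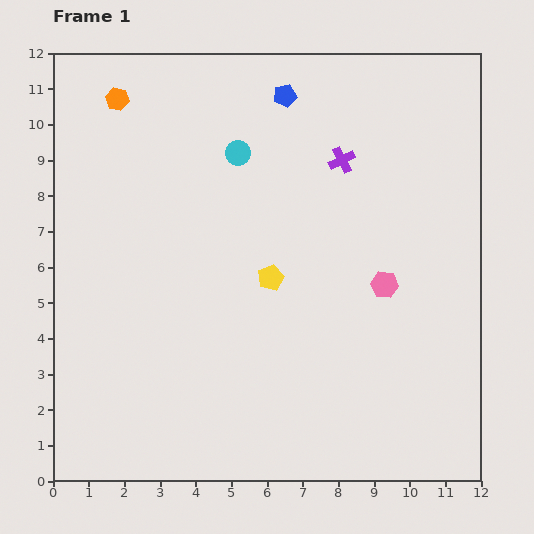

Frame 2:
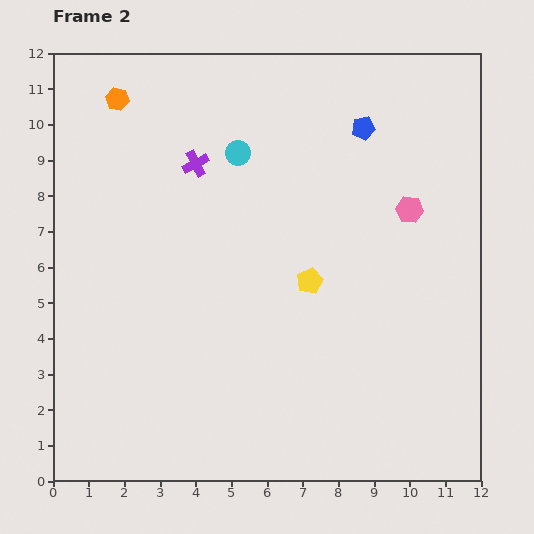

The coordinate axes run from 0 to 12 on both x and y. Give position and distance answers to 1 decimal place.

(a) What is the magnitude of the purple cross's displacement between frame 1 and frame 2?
4.1

The purple cross moved from (8.1, 9.0) to (4.0, 8.9), a distance of √(4.1² + 0.1²) ≈ 4.1.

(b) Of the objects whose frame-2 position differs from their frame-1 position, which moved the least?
the yellow pentagon

(moved 1.1)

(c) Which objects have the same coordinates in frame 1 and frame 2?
the cyan circle, the orange hexagon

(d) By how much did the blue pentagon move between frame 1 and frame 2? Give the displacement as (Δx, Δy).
(2.2, -0.9)

The blue pentagon was at (6.5, 10.8) in frame 1 and (8.7, 9.9) in frame 2.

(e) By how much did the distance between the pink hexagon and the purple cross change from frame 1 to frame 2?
+2.4

Distance in frame 1: 3.7. Distance in frame 2: 6.1.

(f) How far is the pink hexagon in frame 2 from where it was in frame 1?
2.2

The pink hexagon moved from (9.3, 5.5) to (10.0, 7.6), a distance of √(0.7² + 2.1²) ≈ 2.2.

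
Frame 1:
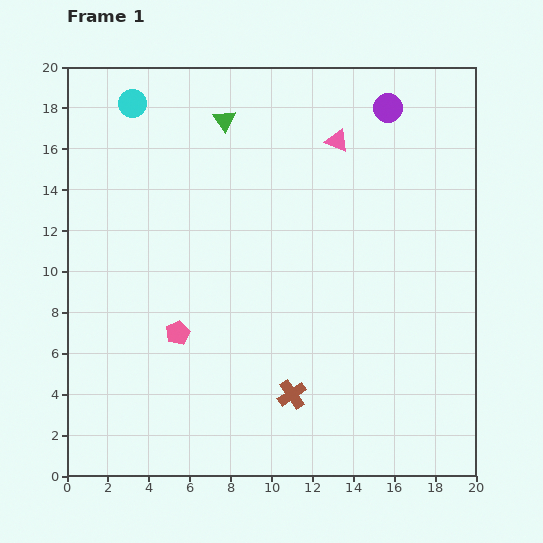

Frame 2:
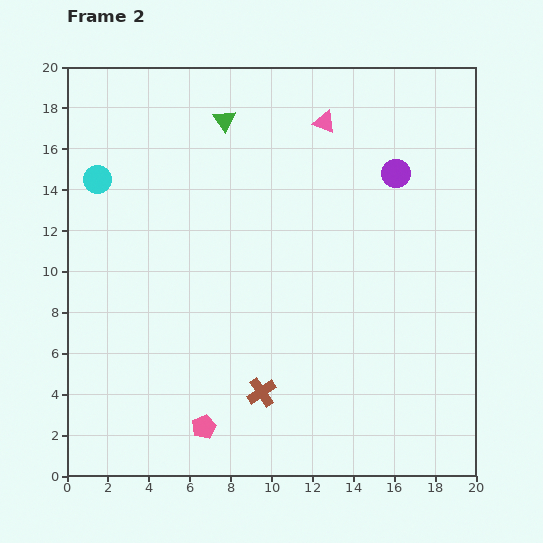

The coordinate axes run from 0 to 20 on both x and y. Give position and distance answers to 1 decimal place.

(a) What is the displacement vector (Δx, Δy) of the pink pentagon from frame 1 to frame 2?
(1.3, -4.6)

The pink pentagon was at (5.4, 7.0) in frame 1 and (6.7, 2.4) in frame 2.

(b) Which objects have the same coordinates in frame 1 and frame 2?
the green triangle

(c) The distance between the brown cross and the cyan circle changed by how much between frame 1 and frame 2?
-3.1

Distance in frame 1: 16.2. Distance in frame 2: 13.1.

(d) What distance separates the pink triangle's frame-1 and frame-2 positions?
1.1

The pink triangle moved from (13.2, 16.4) to (12.6, 17.3), a distance of √(0.6² + 0.9²) ≈ 1.1.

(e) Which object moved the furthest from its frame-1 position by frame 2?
the pink pentagon

(moved 4.8; next 4.1)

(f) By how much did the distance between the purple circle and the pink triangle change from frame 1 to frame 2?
+1.3

Distance in frame 1: 3.0. Distance in frame 2: 4.3.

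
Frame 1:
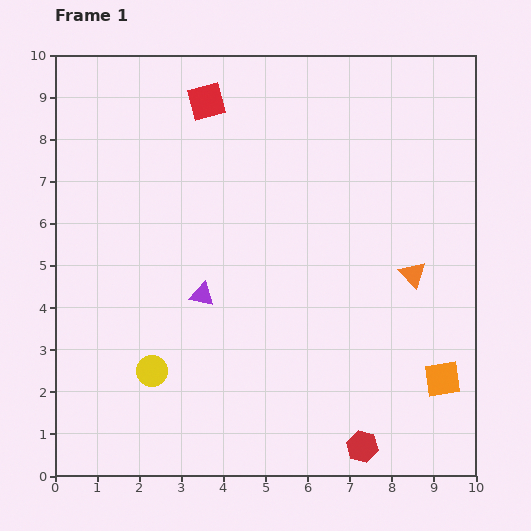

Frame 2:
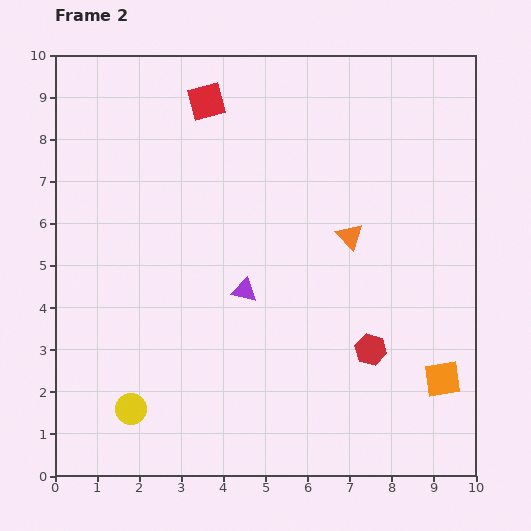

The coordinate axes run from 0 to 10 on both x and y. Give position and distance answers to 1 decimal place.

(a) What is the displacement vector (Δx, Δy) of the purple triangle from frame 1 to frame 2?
(1.0, 0.1)

The purple triangle was at (3.5, 4.3) in frame 1 and (4.5, 4.4) in frame 2.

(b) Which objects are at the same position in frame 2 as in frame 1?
the red square, the orange square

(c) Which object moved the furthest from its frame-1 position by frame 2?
the red hexagon

(moved 2.3; next 1.7)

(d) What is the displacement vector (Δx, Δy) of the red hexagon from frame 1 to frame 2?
(0.2, 2.3)

The red hexagon was at (7.3, 0.7) in frame 1 and (7.5, 3.0) in frame 2.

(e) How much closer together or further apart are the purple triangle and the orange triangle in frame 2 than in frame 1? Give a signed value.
-2.2

Distance in frame 1: 5.0. Distance in frame 2: 2.8.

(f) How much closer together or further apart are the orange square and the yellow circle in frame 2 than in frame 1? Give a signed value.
+0.5

Distance in frame 1: 6.9. Distance in frame 2: 7.4.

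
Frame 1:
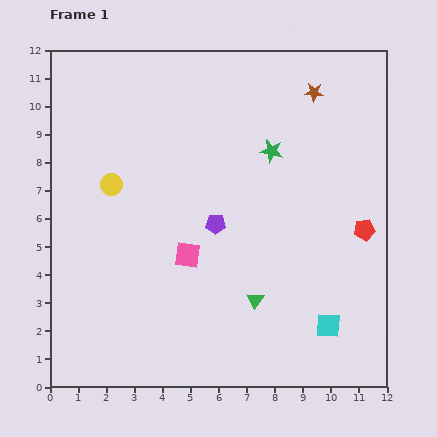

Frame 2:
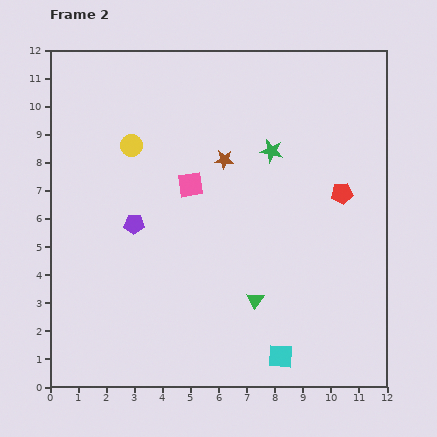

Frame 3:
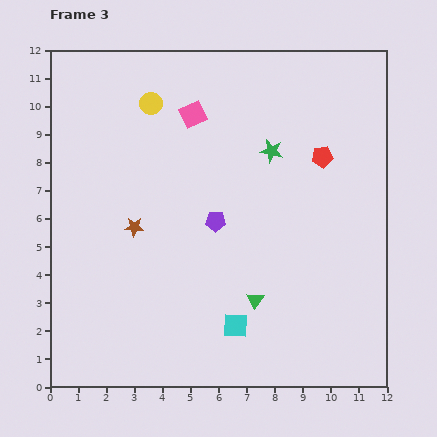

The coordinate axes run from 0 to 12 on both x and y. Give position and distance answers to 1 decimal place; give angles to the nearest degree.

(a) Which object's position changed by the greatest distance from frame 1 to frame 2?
the brown star

(moved 4.0; next 2.9)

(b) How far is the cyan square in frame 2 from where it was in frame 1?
2.0

The cyan square moved from (9.9, 2.2) to (8.2, 1.1), a distance of √(1.7² + 1.1²) ≈ 2.0.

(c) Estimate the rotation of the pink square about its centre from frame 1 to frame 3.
32° counter-clockwise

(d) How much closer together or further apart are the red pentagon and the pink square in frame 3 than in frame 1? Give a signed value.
-1.6

Distance in frame 1: 6.4. Distance in frame 3: 4.8.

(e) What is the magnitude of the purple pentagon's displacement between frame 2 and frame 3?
2.9

The purple pentagon moved from (3.0, 5.8) to (5.9, 5.9), a distance of √(2.9² + 0.1²) ≈ 2.9.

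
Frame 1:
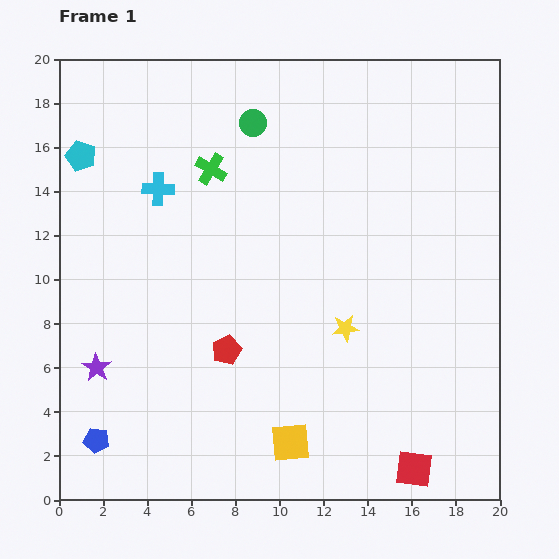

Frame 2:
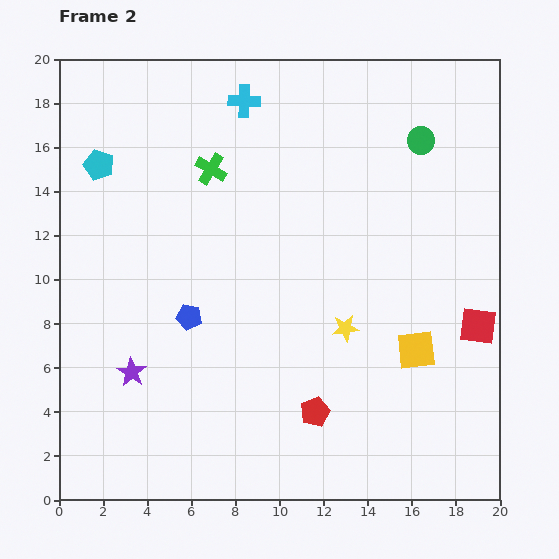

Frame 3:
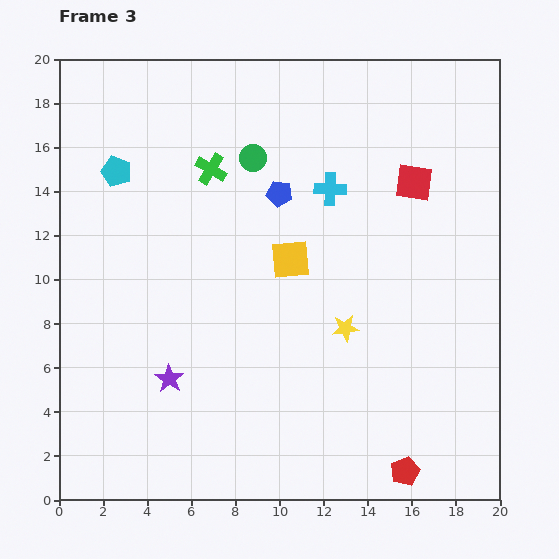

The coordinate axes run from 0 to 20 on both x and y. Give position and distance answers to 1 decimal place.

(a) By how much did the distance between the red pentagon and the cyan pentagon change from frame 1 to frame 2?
+3.9

Distance in frame 1: 11.0. Distance in frame 2: 14.9.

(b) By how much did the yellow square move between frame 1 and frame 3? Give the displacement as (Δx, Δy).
(0.0, 8.3)

The yellow square was at (10.5, 2.6) in frame 1 and (10.5, 10.9) in frame 3.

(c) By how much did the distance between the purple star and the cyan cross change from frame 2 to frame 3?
-2.0

Distance in frame 2: 13.3. Distance in frame 3: 11.3.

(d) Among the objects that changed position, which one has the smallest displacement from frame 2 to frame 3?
the cyan pentagon

(moved 0.9)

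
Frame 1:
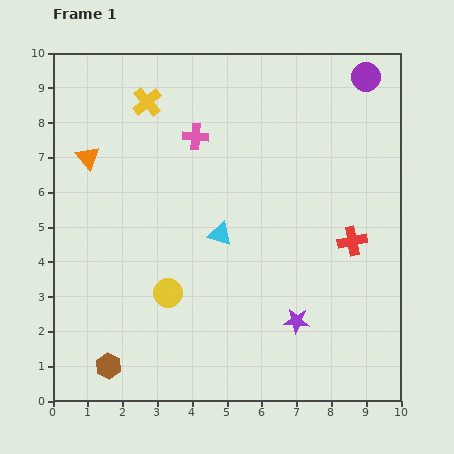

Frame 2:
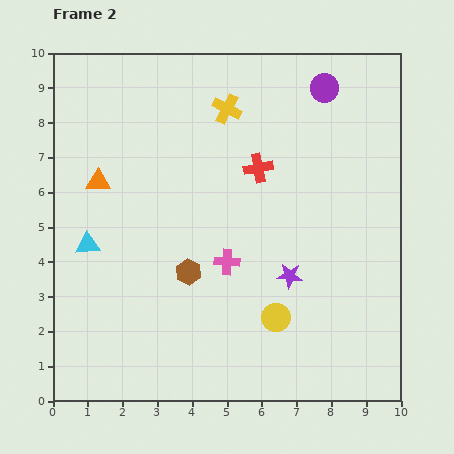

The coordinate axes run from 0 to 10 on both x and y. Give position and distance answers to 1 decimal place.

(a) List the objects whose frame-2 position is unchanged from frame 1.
none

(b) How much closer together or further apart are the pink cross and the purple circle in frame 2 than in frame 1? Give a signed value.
+0.5

Distance in frame 1: 5.2. Distance in frame 2: 5.7.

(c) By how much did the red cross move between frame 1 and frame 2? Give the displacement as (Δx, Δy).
(-2.7, 2.1)

The red cross was at (8.6, 4.6) in frame 1 and (5.9, 6.7) in frame 2.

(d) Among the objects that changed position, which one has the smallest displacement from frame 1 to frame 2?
the orange triangle

(moved 0.8)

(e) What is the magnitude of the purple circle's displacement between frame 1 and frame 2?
1.2

The purple circle moved from (9.0, 9.3) to (7.8, 9.0), a distance of √(1.2² + 0.3²) ≈ 1.2.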